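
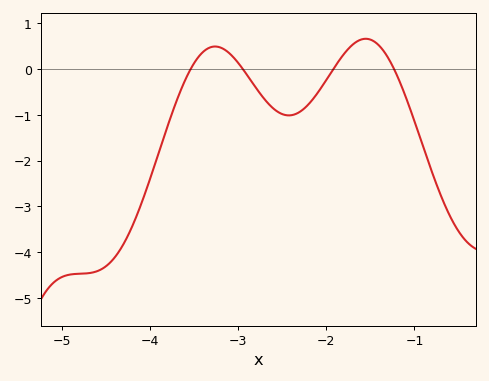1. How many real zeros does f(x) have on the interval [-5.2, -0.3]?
4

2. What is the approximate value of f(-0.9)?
-1.7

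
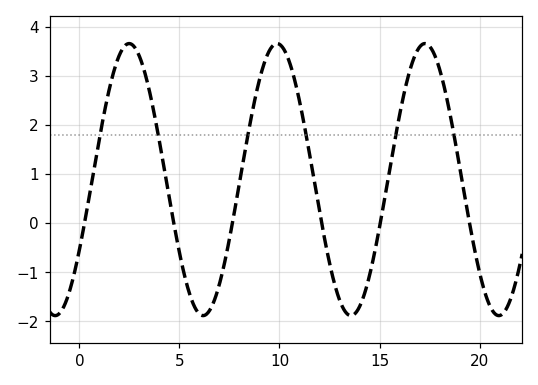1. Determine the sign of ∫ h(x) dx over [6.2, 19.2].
positive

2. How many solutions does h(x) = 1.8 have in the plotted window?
6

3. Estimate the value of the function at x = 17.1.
3.6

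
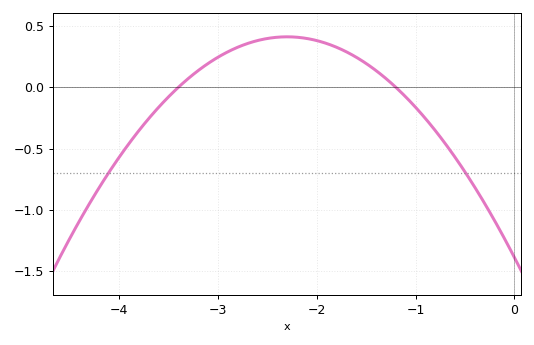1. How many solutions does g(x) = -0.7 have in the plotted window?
2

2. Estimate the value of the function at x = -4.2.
-0.816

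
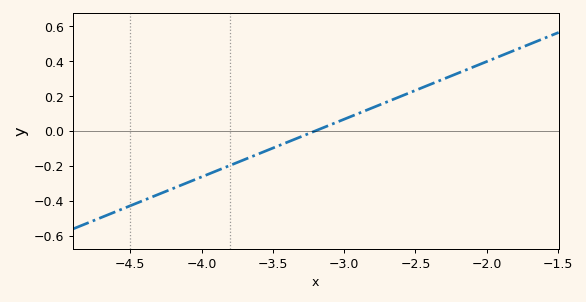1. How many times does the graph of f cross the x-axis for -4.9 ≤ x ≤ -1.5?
1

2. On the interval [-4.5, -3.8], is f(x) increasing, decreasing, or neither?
increasing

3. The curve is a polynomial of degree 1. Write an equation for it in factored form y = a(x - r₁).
y = 0.33(x + 3.2)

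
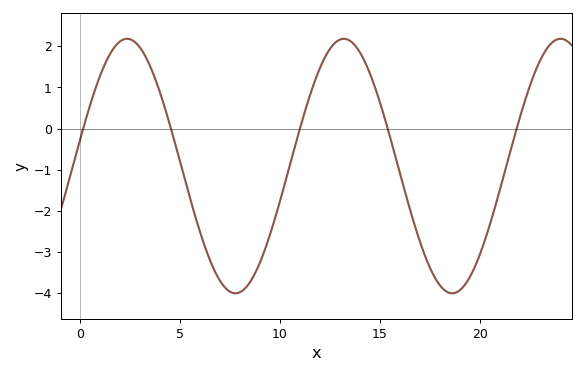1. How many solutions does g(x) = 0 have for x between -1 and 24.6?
5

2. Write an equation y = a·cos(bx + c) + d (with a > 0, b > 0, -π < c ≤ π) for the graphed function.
y = 3.09cos(0.58x - 1.4) - 0.91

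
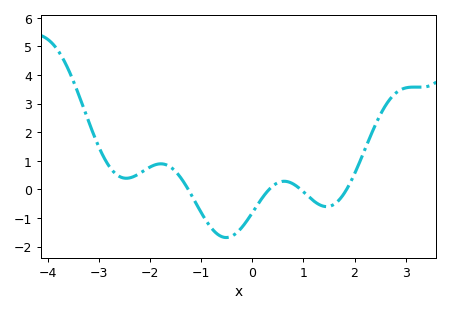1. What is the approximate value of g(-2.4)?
0.4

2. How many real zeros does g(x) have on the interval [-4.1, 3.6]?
4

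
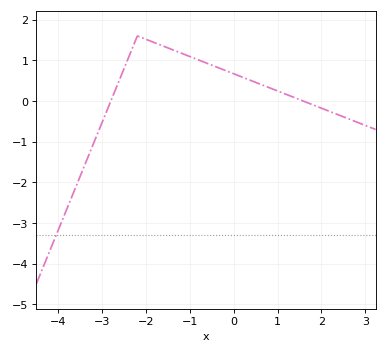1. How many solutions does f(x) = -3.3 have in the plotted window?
1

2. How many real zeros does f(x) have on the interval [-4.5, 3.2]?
2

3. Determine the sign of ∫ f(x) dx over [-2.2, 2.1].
positive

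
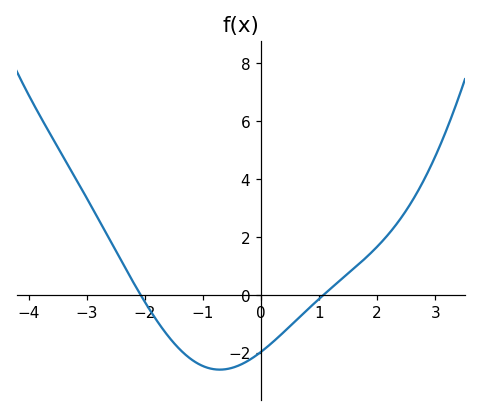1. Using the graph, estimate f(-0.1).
-2.2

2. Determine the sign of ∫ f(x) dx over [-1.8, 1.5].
negative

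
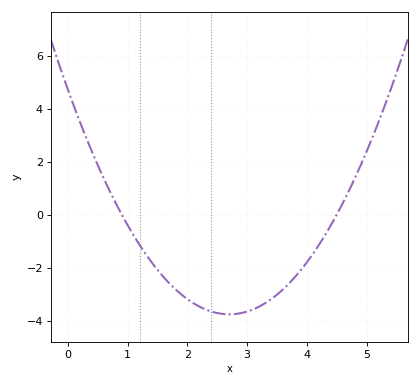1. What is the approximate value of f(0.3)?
2.92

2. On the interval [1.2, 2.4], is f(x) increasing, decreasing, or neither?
decreasing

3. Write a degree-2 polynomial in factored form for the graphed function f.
y = 1.16(x - 0.9)(x - 4.5)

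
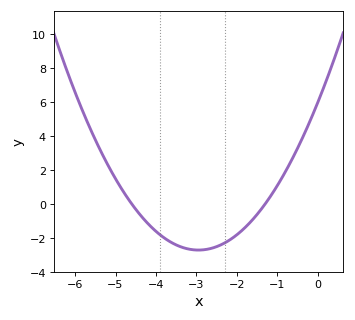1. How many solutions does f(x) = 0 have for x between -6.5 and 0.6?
2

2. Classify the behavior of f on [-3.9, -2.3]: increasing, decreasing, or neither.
neither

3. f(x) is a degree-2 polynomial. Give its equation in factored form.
y = 1(x + 4.6)(x + 1.3)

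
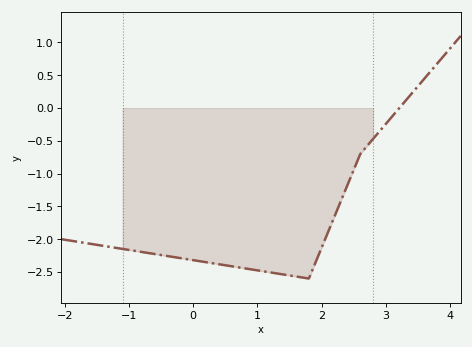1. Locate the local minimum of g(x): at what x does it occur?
1.8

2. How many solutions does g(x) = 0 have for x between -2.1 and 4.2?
1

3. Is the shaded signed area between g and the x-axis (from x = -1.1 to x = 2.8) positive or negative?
negative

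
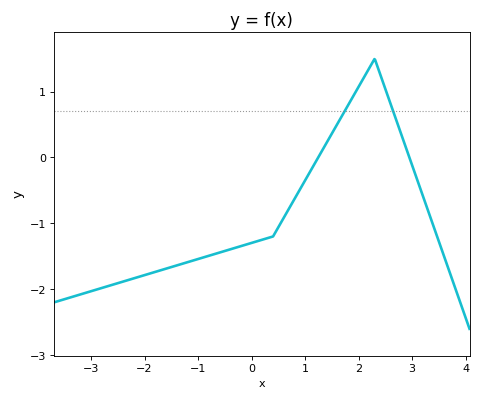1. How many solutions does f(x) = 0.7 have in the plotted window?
2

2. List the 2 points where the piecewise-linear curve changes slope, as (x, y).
(0.4, -1.2); (2.3, 1.5)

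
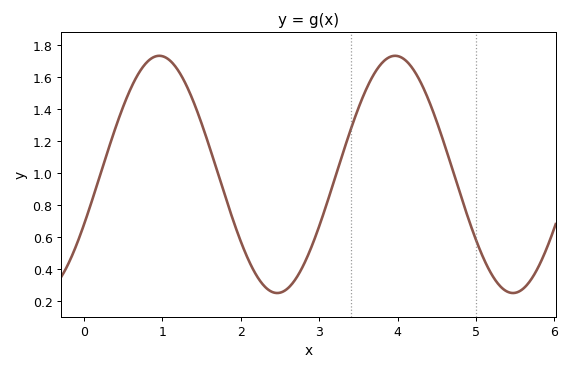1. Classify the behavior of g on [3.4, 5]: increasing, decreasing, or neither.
neither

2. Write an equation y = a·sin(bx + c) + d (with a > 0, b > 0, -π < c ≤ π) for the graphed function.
y = 0.74sin(2.09x - 0.44) + 0.99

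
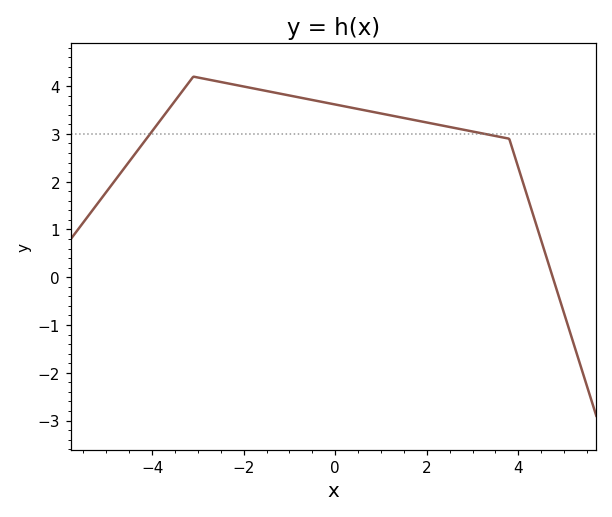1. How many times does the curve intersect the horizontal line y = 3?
2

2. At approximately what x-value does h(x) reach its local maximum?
-3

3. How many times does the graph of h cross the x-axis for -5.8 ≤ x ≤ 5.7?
1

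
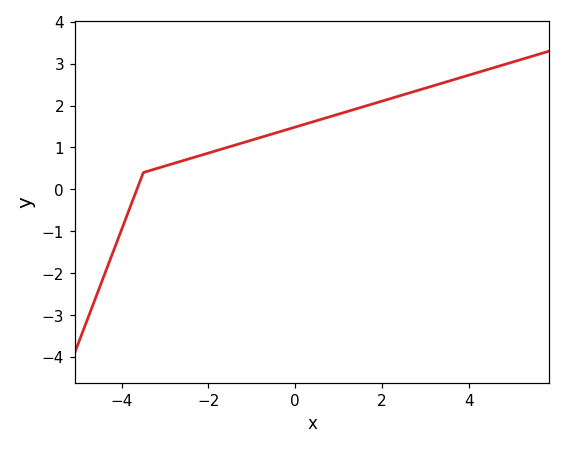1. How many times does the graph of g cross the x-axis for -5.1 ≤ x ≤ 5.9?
1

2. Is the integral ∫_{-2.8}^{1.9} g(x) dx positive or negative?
positive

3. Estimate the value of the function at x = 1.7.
2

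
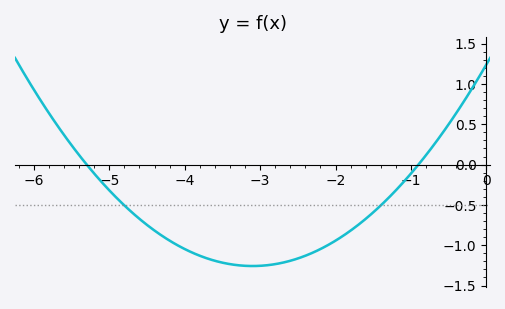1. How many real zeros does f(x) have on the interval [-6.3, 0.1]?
2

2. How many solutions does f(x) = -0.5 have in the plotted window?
2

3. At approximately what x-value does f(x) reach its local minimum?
-3.1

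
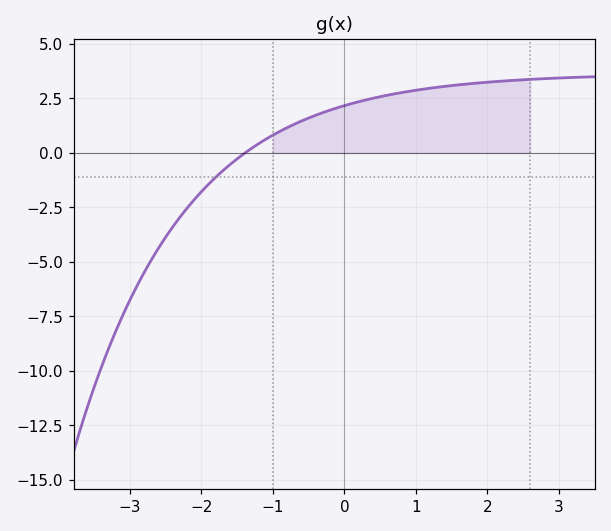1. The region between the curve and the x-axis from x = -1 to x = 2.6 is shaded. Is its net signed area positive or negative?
positive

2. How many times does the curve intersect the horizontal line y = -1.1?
1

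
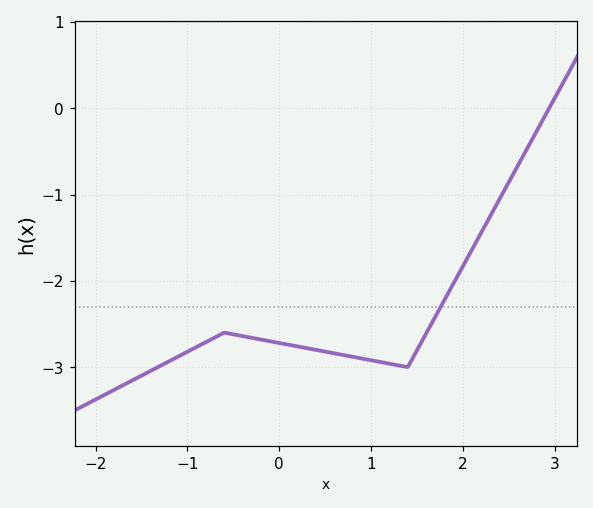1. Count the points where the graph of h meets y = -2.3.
1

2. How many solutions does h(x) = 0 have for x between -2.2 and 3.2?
1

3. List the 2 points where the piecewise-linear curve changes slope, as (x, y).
(-0.6, -2.6); (1.4, -3)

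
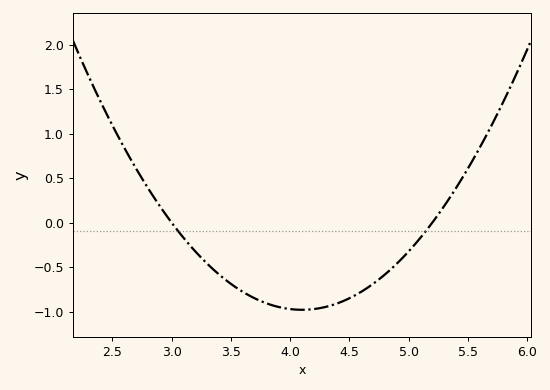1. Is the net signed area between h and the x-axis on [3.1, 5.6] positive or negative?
negative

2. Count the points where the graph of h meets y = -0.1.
2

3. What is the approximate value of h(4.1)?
-1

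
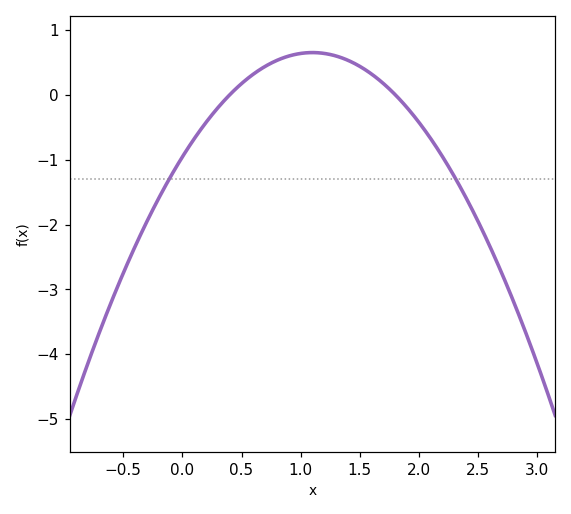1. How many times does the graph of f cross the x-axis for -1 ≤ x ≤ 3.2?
2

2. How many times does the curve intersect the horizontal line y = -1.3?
2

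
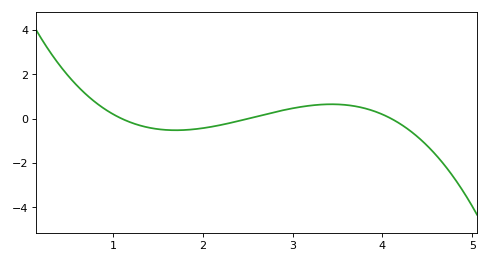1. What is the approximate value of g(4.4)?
-0.846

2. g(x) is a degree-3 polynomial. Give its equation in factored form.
y = -0.45(x - 1.1)(x - 2.5)(x - 4.1)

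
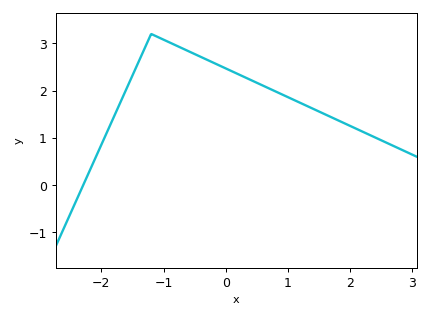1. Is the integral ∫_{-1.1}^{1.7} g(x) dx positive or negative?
positive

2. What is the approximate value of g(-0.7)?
2.9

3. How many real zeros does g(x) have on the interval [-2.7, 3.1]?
1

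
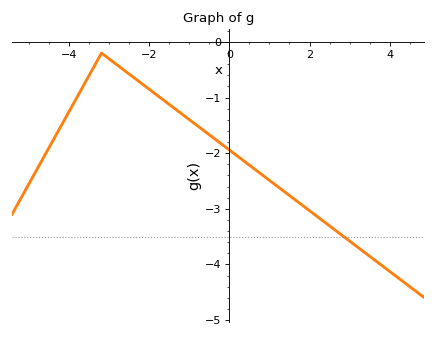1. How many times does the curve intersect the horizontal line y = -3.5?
1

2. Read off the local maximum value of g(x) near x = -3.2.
-0.2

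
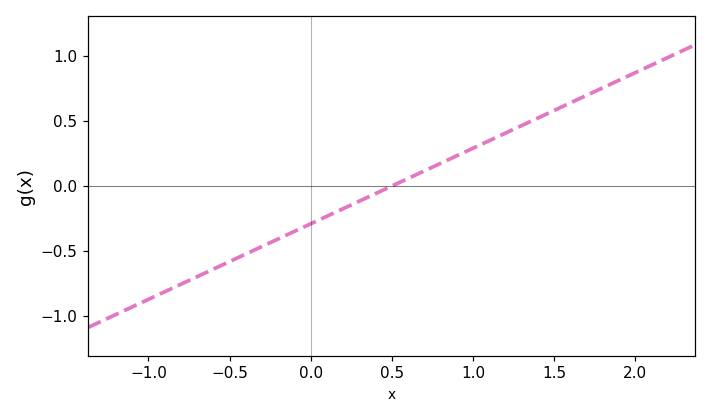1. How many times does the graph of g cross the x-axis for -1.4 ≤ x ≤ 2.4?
1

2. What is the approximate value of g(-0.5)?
-0.58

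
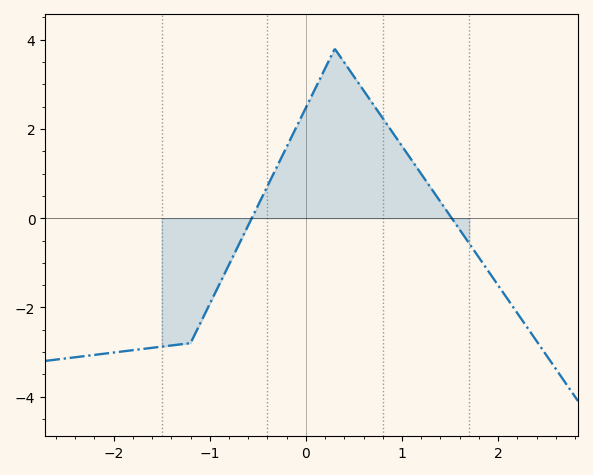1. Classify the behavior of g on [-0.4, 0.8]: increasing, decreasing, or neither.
neither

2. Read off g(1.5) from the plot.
0.055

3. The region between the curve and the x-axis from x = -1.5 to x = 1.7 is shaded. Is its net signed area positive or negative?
positive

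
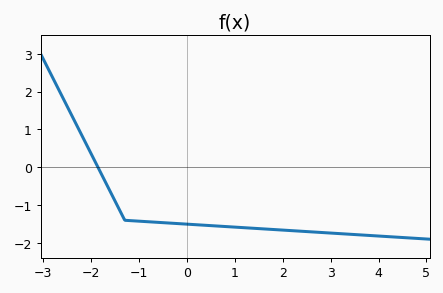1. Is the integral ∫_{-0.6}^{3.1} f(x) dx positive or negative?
negative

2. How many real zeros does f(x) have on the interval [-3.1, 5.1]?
1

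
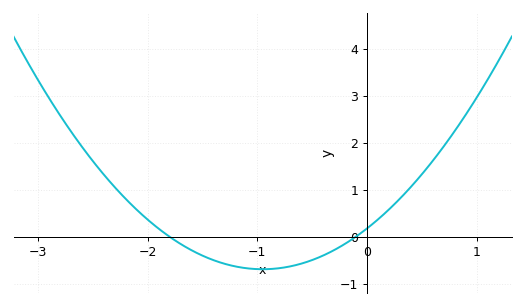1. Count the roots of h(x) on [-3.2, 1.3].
2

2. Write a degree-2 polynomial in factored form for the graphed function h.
y = 0.96(x + 1.8)(x + 0.1)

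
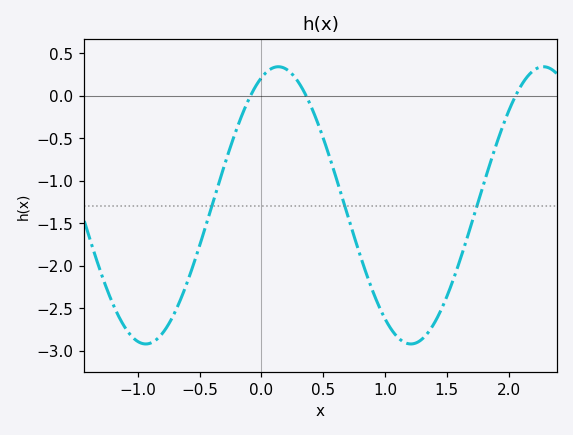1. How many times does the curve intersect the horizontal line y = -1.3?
3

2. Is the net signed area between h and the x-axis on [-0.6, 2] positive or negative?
negative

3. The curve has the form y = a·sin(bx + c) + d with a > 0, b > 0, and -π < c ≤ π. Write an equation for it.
y = 1.63sin(2.93x + 1.17) - 1.29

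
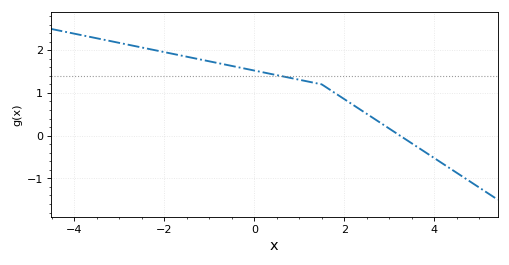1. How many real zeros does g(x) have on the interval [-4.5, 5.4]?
1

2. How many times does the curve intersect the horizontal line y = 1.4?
1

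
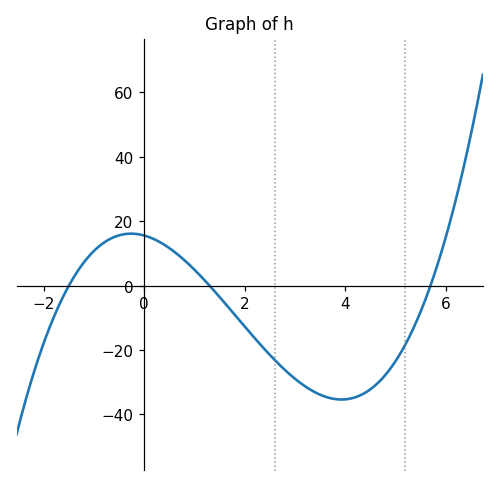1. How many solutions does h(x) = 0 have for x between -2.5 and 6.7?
3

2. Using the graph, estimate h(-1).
10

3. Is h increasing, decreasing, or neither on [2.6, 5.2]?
neither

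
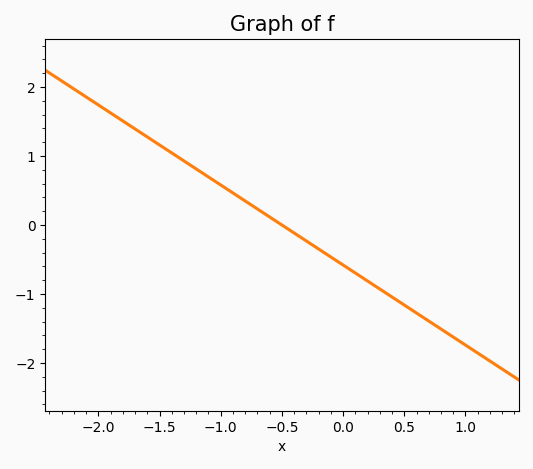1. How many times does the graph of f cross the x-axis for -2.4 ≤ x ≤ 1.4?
1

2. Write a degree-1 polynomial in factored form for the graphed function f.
y = -1.16(x + 0.5)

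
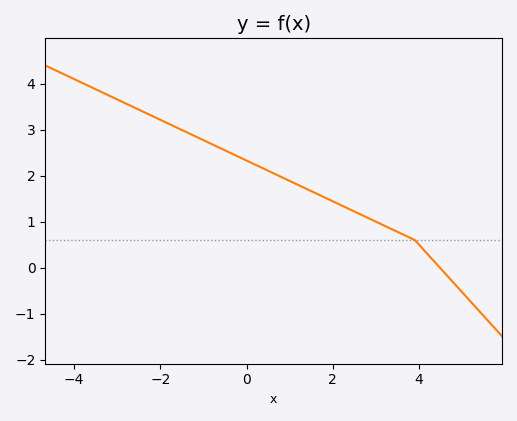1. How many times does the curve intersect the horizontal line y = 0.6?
1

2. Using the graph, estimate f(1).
1.9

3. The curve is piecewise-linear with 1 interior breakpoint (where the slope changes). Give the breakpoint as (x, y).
(3.9, 0.6)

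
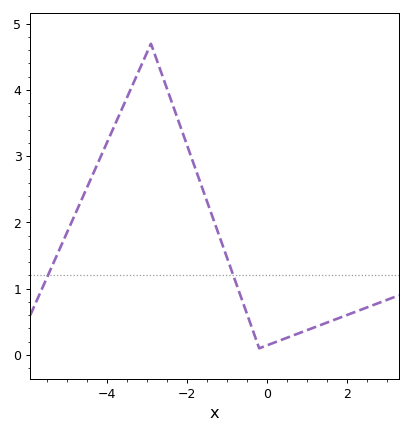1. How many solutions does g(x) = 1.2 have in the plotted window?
2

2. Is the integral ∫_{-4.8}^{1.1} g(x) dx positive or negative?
positive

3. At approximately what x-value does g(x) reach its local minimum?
-0.2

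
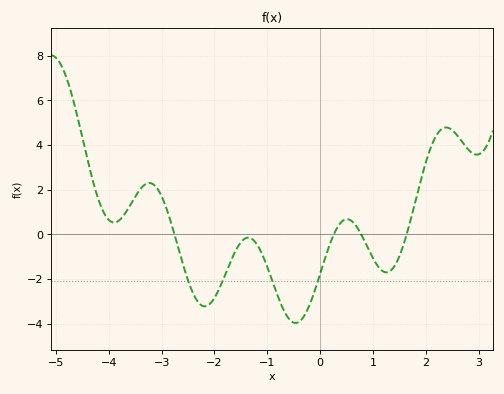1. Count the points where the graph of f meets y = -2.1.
4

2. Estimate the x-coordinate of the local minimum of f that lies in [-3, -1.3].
-2.19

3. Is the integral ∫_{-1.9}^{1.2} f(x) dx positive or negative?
negative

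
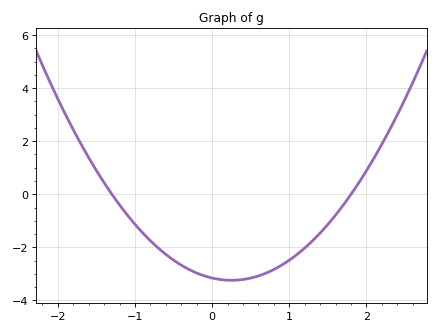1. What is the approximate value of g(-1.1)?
-0.783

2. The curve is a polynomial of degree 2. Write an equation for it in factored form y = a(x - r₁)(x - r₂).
y = 1.35(x + 1.3)(x - 1.8)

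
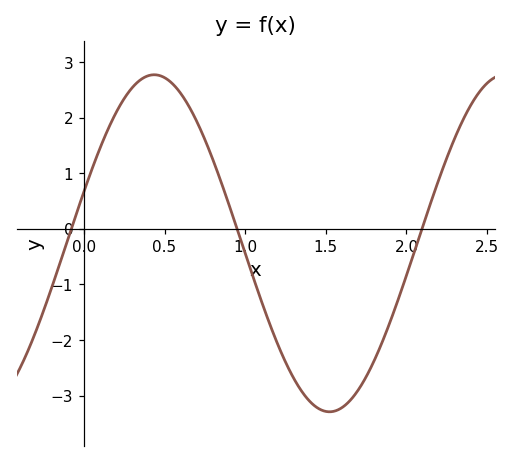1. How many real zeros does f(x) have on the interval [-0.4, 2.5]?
3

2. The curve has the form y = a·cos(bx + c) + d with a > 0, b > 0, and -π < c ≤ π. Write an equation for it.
y = 3.03cos(2.89x - 1.26) - 0.26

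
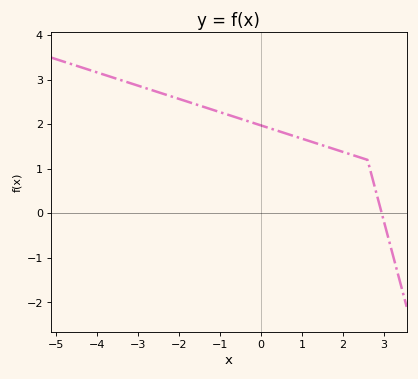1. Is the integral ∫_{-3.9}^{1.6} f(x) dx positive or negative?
positive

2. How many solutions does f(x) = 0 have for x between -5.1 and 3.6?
1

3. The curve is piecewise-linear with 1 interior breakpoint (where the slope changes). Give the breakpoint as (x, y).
(2.6, 1.2)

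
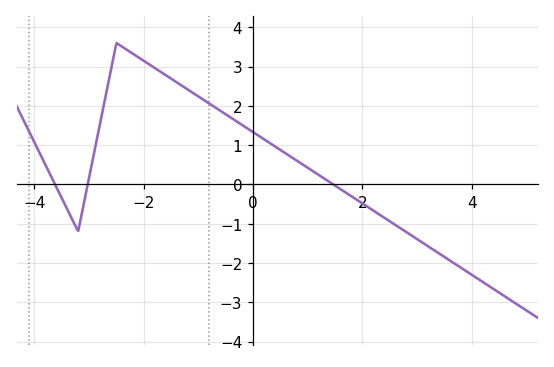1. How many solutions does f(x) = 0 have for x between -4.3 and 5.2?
3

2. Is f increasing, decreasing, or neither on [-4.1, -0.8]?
neither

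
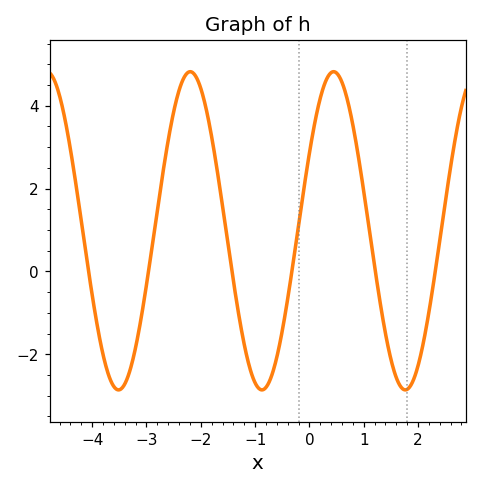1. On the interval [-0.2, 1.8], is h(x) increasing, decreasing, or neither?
neither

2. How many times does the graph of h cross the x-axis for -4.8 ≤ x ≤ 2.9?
6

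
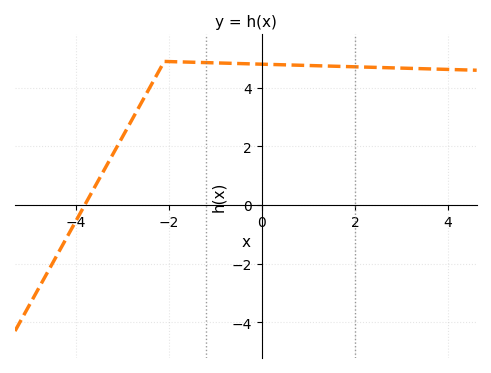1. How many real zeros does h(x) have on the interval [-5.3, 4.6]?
1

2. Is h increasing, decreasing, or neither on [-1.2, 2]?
decreasing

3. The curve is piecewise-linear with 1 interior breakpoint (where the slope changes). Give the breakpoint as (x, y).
(-2.1, 4.9)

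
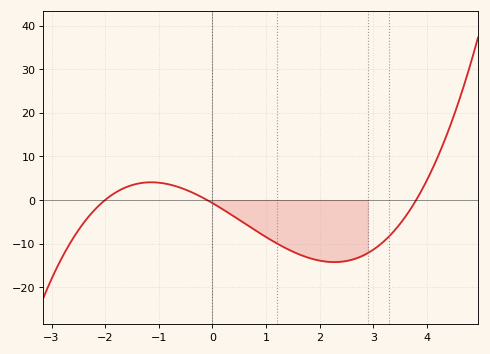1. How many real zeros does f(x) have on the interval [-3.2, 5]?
3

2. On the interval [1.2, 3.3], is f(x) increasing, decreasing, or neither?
neither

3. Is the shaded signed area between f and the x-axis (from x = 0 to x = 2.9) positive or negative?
negative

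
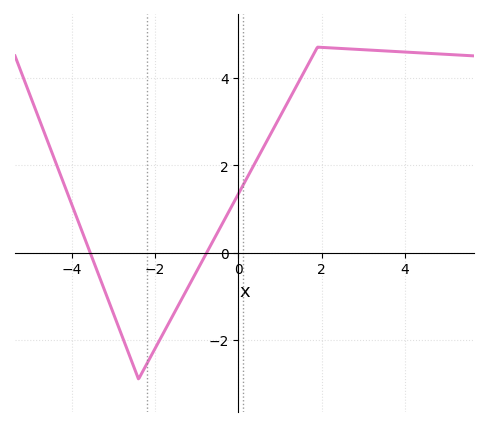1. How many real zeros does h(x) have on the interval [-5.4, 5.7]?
2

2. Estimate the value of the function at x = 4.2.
4.6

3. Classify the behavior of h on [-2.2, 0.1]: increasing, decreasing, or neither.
increasing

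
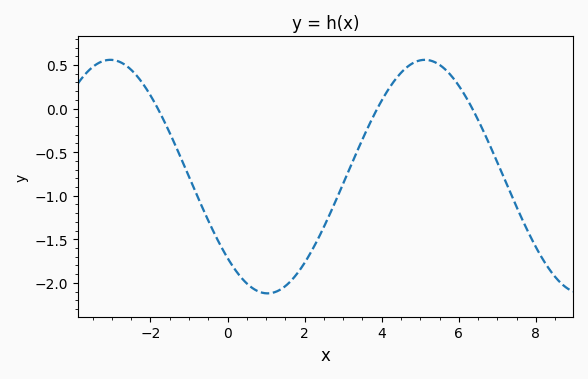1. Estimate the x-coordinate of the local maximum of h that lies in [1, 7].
5.12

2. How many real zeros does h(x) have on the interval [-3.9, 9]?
3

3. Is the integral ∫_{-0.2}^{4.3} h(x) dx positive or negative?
negative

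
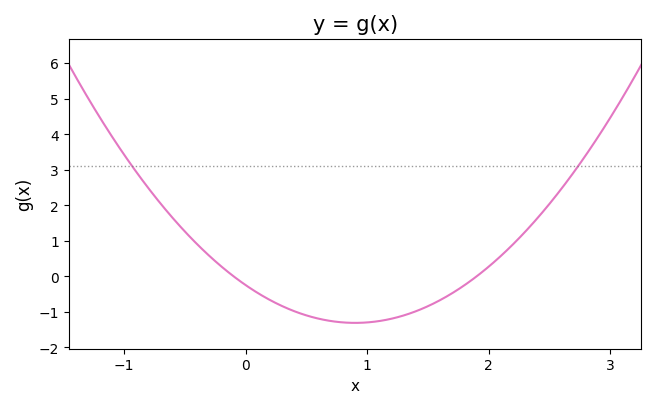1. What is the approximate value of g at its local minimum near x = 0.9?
-1.31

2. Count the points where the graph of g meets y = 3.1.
2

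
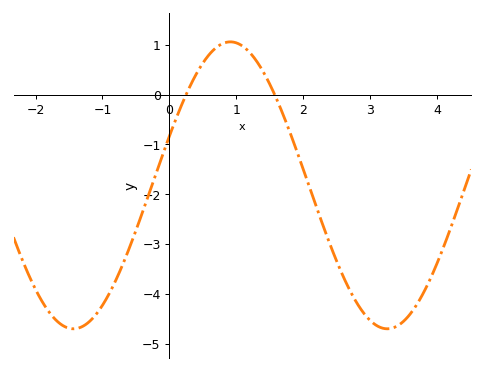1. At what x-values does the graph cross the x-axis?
0.249, 1.57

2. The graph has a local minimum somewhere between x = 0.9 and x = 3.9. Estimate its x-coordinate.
3.26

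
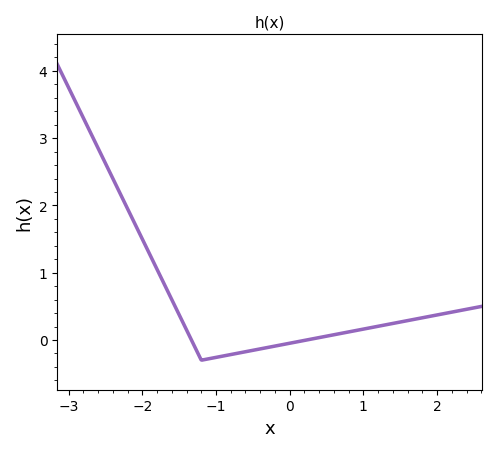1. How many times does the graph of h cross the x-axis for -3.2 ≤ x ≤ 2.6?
2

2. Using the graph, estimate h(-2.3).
2.2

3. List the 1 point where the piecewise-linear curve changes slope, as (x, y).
(-1.2, -0.3)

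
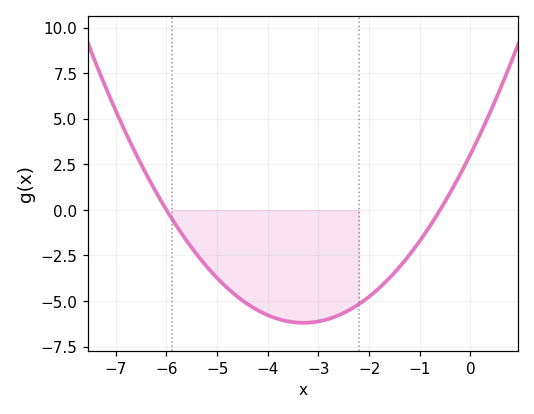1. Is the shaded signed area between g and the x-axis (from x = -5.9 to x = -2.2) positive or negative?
negative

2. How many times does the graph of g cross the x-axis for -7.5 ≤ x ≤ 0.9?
2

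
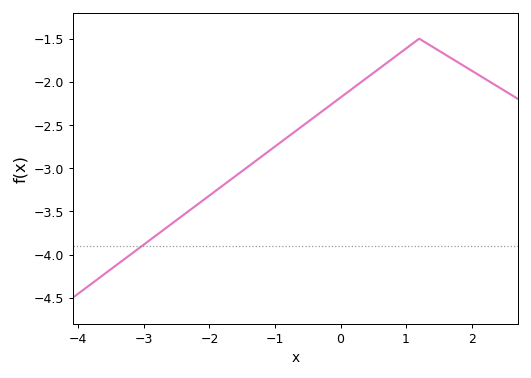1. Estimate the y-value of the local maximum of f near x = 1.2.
-1.5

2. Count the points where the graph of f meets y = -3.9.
1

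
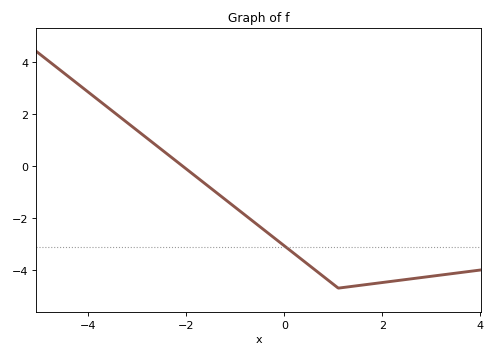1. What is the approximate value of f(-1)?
-1.6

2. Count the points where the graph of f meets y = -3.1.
1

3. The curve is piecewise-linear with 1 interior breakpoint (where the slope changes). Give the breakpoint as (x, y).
(1.1, -4.7)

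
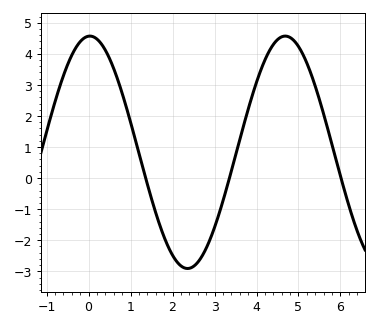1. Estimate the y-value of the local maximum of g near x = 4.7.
4.6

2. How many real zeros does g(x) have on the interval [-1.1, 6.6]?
3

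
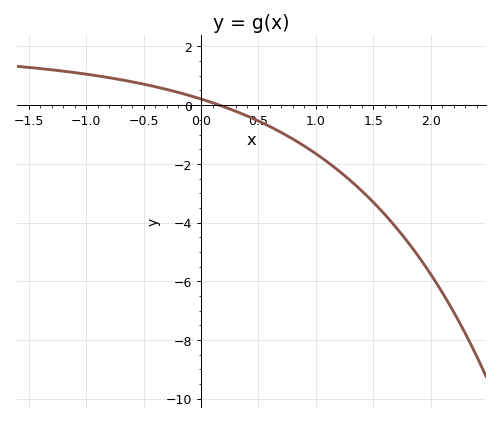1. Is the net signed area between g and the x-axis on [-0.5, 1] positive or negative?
negative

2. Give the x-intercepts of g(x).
0.2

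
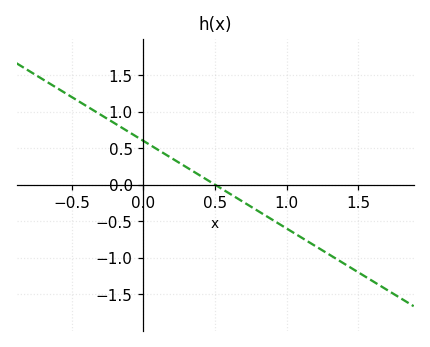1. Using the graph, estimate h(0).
0.6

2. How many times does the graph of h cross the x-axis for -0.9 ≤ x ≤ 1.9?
1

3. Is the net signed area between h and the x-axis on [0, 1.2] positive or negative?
negative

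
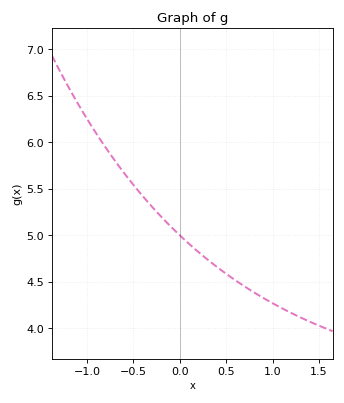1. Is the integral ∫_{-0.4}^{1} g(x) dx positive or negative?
positive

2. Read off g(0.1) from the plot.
4.9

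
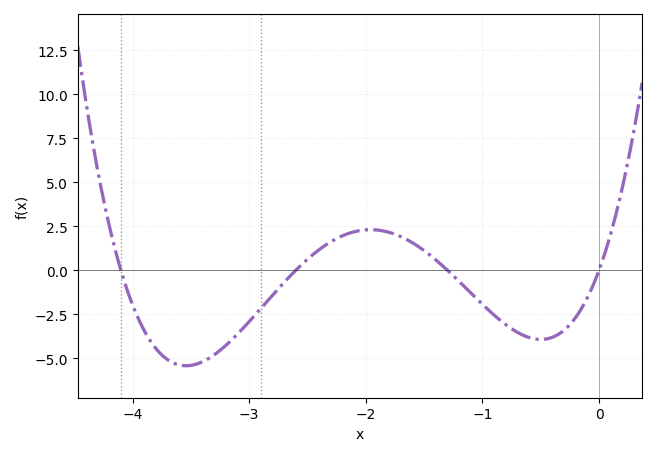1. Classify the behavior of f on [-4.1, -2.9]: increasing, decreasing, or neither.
neither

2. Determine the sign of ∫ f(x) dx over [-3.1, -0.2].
negative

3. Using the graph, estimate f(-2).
2.5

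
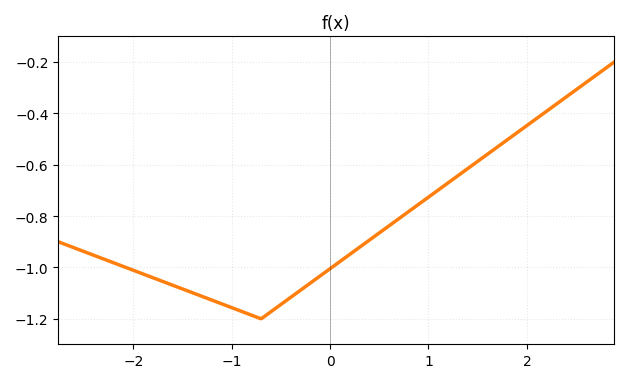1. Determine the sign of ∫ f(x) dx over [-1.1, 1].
negative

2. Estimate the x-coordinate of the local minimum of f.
-0.7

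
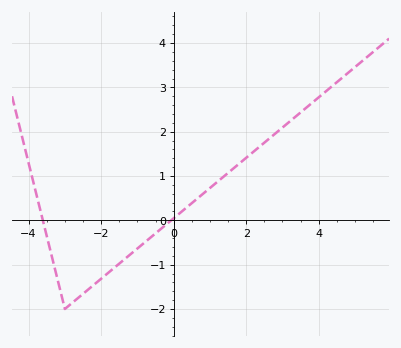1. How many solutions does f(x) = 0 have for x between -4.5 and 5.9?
2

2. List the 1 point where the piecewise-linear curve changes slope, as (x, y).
(-3, -2)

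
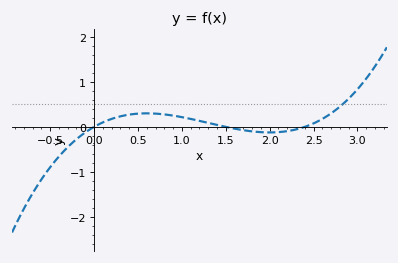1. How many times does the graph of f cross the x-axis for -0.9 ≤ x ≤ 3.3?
3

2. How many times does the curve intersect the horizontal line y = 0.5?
1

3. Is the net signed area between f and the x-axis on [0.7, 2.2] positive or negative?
positive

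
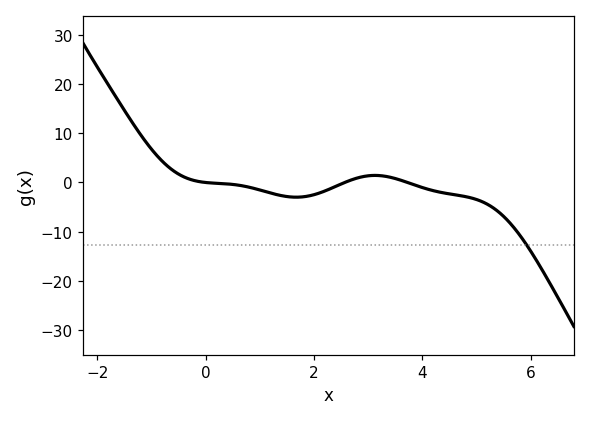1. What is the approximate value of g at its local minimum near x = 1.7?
-3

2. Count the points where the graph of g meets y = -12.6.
1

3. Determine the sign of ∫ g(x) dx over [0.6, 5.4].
negative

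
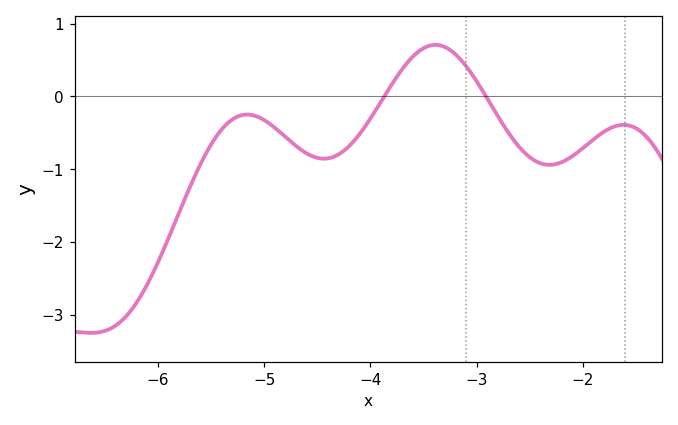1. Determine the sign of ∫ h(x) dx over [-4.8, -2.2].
negative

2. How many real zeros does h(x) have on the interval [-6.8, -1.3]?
2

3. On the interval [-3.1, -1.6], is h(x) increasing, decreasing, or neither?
neither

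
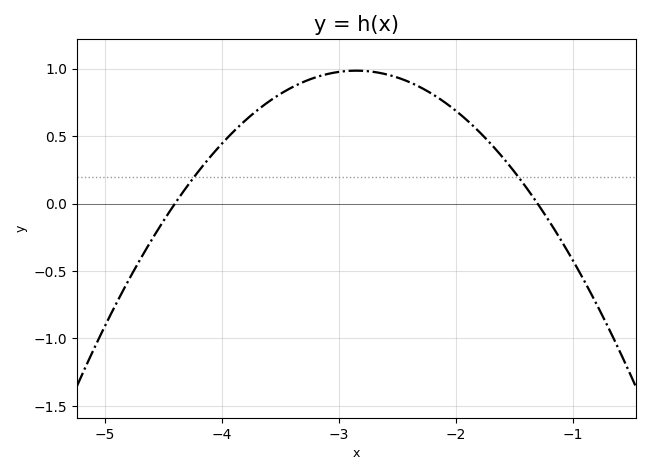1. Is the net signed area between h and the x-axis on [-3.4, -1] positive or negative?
positive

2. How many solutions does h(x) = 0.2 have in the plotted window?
2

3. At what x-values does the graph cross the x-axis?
-4.4, -1.3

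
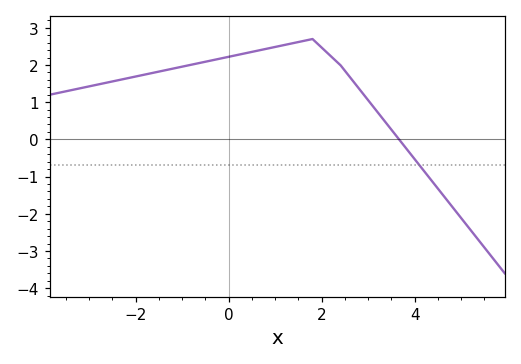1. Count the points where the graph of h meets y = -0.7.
1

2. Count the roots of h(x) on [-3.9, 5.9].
1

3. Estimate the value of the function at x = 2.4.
2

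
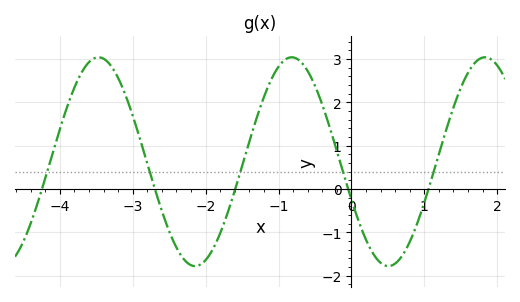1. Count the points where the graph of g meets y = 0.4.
5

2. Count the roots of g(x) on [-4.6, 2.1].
5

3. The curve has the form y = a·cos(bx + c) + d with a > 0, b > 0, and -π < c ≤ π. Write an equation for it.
y = 2.41cos(2.37x + 1.94) + 0.63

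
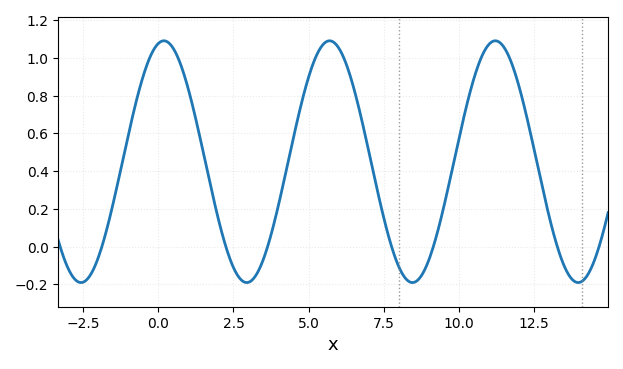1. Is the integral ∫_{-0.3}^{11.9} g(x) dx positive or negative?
positive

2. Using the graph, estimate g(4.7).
0.72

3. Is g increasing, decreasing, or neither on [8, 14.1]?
neither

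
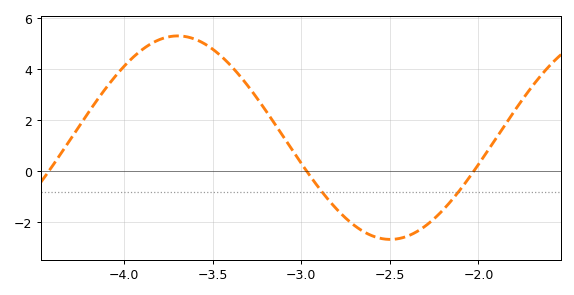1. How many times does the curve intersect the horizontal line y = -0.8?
2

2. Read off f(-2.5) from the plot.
-2.6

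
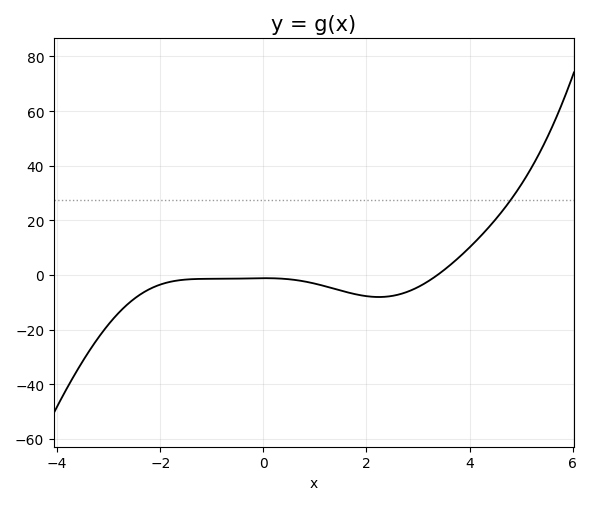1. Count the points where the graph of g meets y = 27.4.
1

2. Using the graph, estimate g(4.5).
20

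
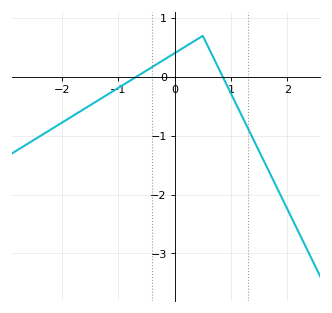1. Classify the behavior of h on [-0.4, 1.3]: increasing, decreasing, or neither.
neither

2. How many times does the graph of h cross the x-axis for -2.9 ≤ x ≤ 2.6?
2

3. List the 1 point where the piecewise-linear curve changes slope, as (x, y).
(0.5, 0.7)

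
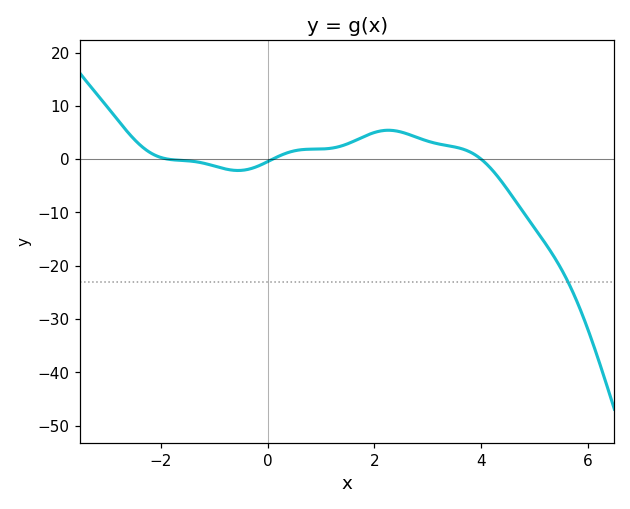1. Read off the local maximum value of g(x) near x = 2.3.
5.42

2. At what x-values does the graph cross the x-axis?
-1.87, 0.095, 4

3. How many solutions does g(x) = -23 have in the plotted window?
1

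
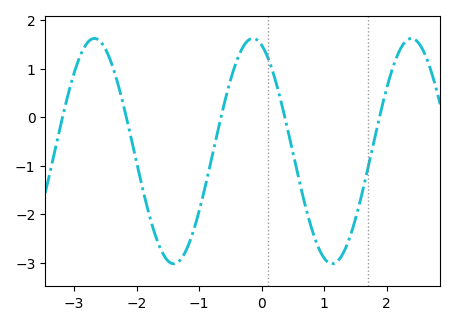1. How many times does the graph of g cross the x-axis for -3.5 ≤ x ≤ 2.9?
5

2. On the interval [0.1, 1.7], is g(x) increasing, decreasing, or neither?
neither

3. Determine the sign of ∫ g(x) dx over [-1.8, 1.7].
negative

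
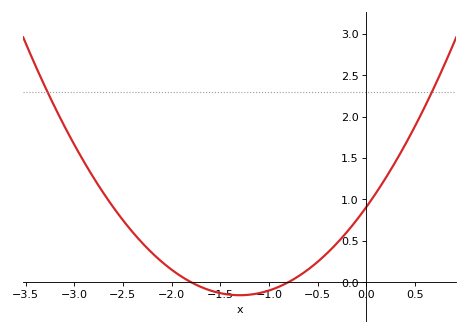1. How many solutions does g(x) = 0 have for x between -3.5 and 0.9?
2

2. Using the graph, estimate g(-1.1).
-0.132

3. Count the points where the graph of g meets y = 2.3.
2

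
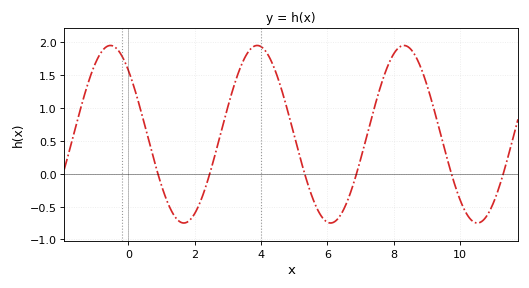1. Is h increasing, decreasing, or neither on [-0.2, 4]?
neither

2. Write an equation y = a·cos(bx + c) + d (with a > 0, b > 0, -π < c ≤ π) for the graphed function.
y = 1.35cos(1.4x + 0.77) + 0.6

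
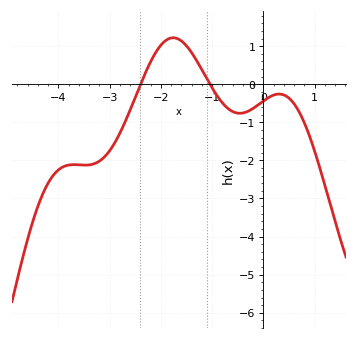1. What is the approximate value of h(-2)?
1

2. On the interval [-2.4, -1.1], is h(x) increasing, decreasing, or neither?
neither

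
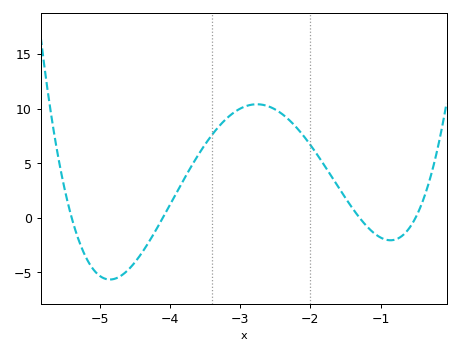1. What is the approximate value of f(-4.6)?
-4.82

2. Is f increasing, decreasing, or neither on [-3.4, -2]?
neither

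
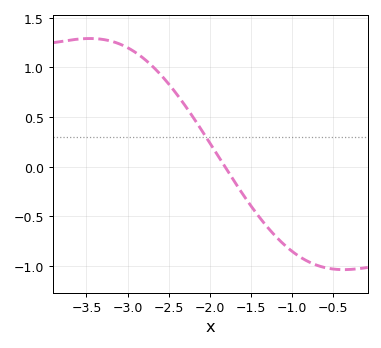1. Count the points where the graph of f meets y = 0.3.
1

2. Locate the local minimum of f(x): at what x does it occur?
-0.375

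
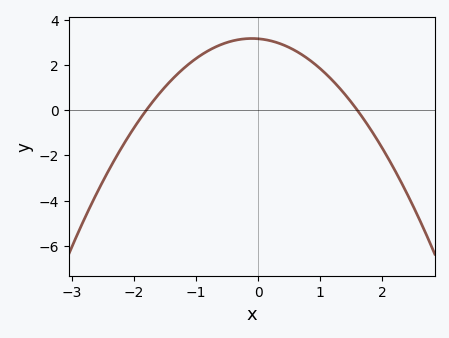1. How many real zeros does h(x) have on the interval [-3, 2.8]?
2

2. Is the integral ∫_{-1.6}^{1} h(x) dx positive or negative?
positive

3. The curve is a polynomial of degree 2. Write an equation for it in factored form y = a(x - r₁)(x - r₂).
y = -1.1(x + 1.8)(x - 1.6)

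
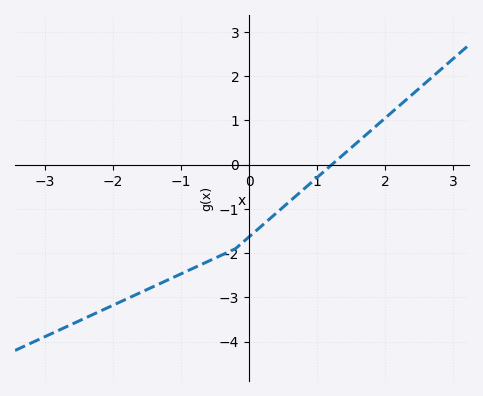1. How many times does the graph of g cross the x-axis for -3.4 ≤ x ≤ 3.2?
1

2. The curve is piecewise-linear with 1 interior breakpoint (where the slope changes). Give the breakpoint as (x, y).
(-0.2, -1.9)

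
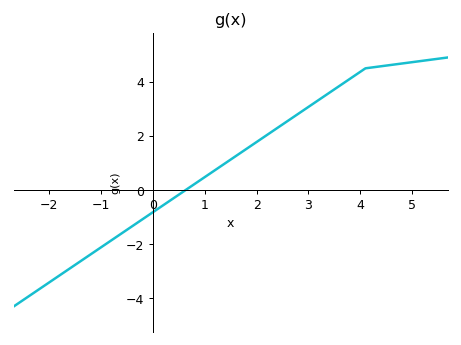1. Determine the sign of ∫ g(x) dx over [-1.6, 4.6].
positive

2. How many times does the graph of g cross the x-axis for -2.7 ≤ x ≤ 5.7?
1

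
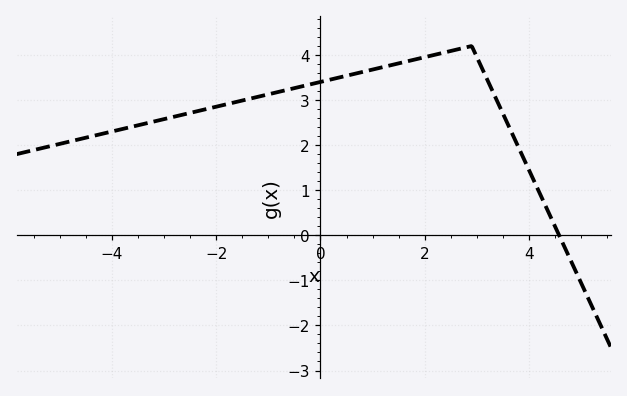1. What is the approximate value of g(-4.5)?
2.16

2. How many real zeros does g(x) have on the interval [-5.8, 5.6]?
1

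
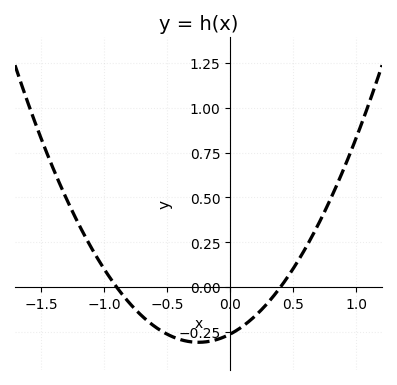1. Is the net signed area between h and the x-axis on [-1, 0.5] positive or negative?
negative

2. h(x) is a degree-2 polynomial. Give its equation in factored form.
y = 0.73(x + 0.9)(x - 0.4)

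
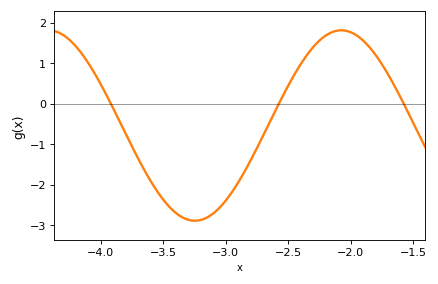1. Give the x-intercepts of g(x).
-3.9, -2.55, -1.6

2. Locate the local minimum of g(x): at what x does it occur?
-3.25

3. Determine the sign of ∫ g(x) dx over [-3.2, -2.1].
negative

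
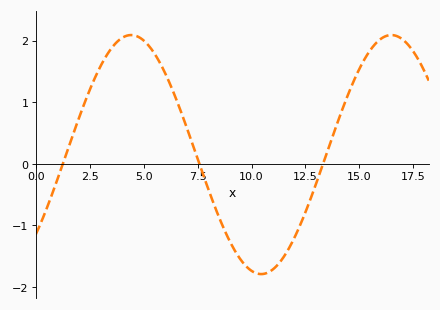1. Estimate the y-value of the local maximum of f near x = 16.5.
2.1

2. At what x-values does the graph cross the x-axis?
1, 7.5, 13.5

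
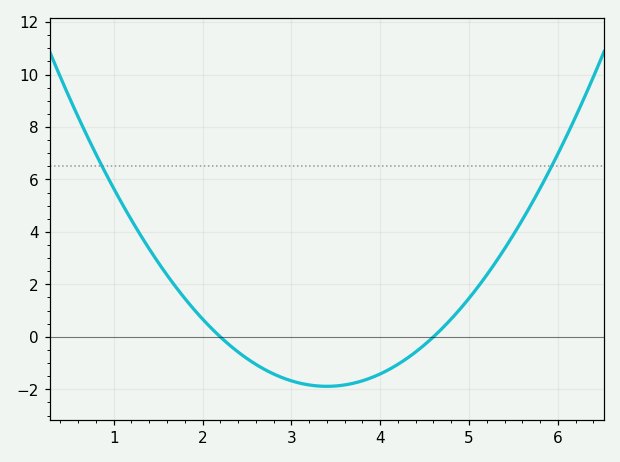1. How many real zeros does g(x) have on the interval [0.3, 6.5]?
2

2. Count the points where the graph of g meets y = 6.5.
2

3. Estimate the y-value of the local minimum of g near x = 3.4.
-1.89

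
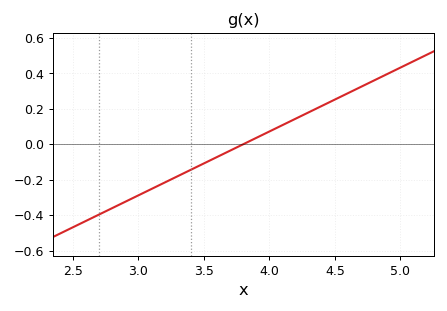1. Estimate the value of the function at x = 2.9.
-0.32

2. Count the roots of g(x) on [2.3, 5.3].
1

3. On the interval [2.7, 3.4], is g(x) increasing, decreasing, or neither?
increasing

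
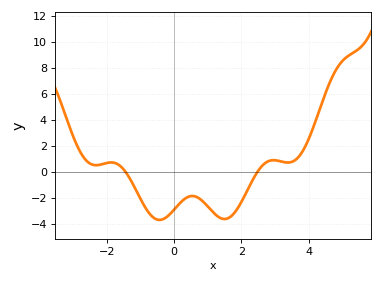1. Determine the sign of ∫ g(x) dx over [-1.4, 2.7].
negative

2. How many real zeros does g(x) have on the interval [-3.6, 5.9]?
2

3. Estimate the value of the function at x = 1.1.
-3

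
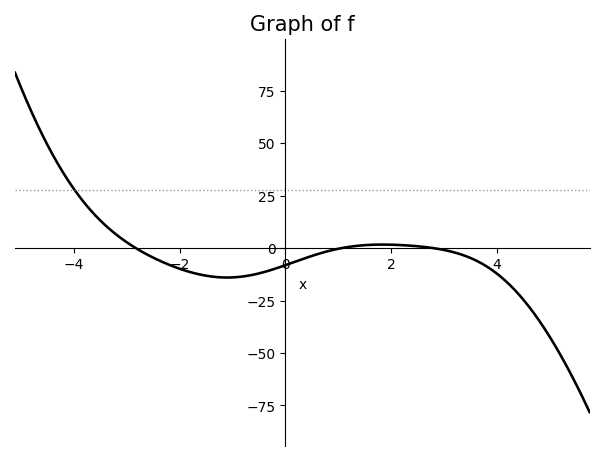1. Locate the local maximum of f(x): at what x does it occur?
1.84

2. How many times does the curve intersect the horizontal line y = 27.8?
1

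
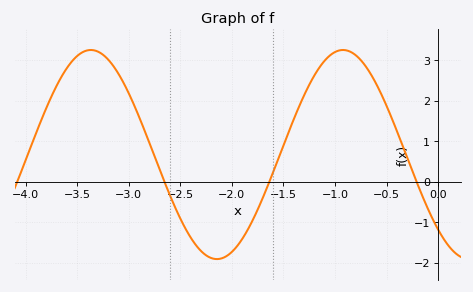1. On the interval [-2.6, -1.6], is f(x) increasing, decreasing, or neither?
neither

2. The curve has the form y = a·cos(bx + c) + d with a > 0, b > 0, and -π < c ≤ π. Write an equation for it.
y = 2.58cos(2.6x + 2.4) + 0.67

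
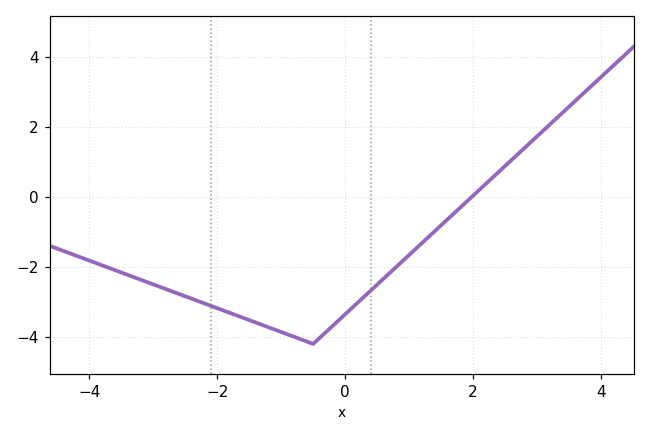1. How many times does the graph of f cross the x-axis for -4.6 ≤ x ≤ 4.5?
1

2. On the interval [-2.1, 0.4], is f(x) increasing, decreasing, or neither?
neither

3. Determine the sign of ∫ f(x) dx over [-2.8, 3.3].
negative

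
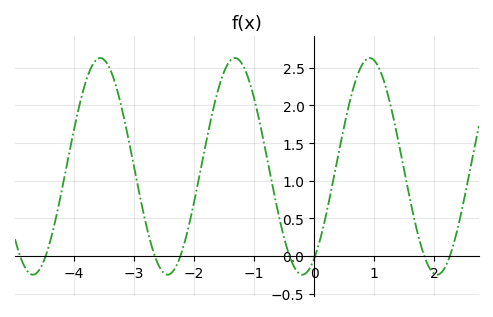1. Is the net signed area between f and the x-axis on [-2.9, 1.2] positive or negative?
positive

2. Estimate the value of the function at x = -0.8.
1.35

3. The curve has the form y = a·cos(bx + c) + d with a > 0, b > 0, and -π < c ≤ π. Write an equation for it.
y = 1.44cos(2.8x - 2.6) + 1.19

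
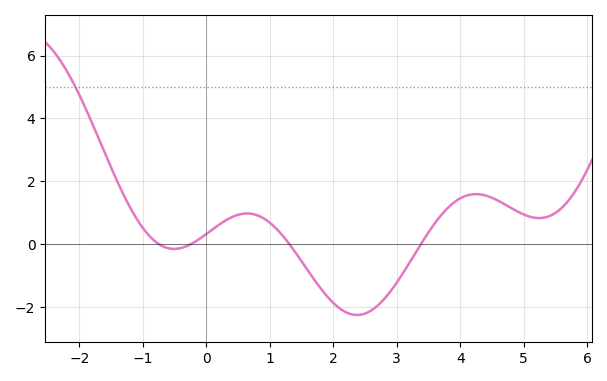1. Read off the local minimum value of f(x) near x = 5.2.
0.836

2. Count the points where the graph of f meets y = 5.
1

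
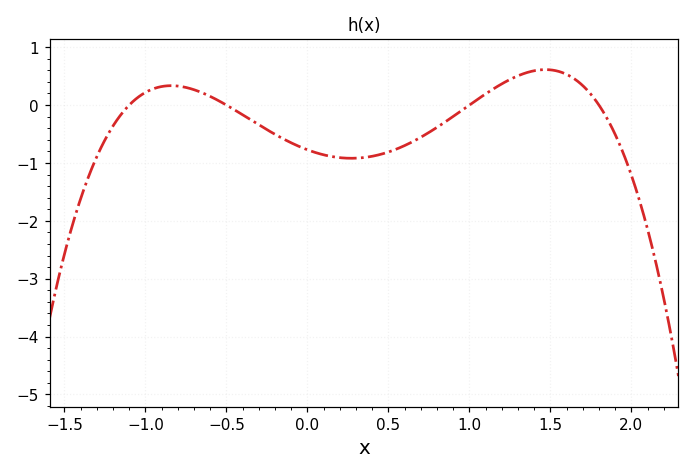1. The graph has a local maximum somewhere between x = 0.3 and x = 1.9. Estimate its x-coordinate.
1.47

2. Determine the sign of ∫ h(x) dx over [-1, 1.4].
negative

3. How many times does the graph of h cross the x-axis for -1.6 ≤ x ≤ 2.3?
4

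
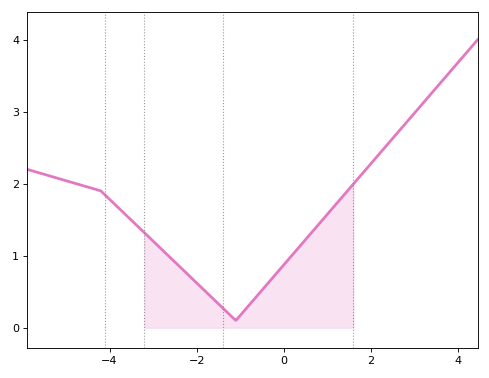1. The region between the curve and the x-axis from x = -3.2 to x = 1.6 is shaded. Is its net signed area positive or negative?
positive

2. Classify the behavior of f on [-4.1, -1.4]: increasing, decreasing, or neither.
decreasing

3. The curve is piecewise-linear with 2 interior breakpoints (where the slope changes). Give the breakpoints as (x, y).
(-4.2, 1.9); (-1.1, 0.1)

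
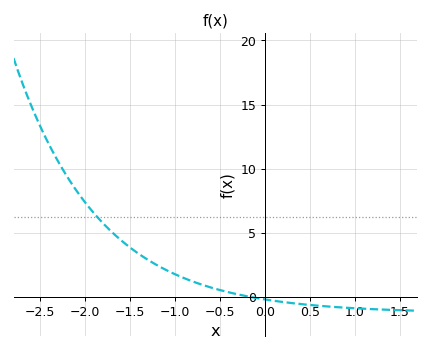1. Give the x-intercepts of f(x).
-0.2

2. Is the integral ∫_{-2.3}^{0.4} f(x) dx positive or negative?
positive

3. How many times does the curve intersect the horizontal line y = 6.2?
1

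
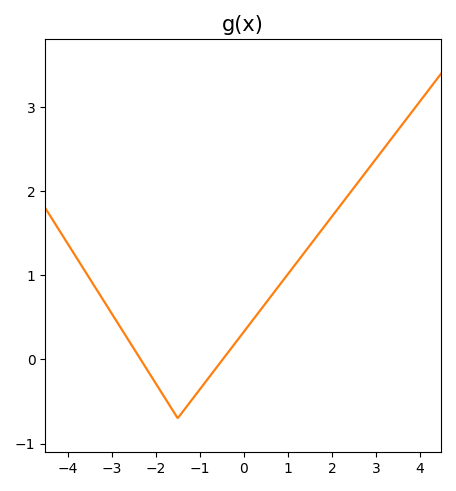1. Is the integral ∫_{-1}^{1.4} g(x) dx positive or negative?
positive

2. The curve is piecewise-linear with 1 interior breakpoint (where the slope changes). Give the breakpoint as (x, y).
(-1.5, -0.7)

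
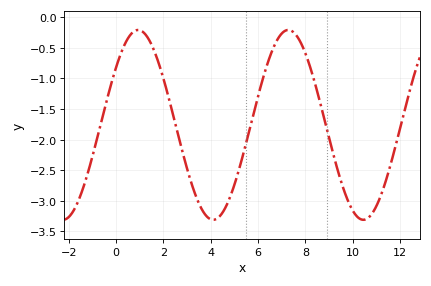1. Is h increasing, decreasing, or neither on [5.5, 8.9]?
neither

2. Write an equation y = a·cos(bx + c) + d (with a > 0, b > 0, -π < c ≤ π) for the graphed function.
y = 1.55cos(0.99x - 0.92) - 1.76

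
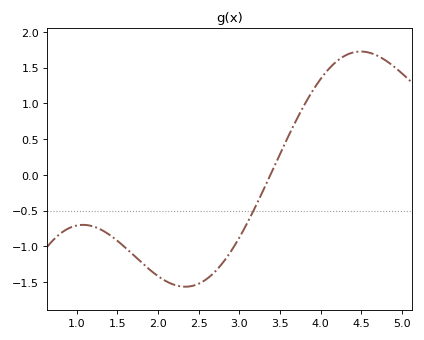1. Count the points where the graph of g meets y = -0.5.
1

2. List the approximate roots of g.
3.4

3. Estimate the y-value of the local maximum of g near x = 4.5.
1.75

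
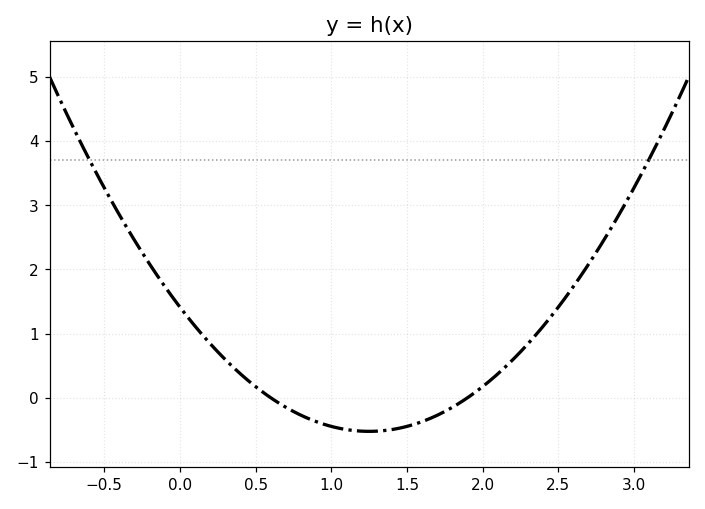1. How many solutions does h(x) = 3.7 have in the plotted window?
2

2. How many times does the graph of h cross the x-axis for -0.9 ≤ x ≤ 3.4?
2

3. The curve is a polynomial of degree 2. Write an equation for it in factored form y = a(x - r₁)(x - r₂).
y = 1.24(x - 0.6)(x - 1.9)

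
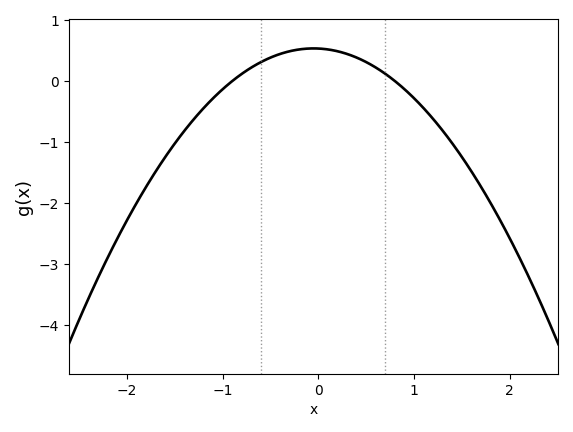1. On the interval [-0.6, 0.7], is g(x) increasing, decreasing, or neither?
neither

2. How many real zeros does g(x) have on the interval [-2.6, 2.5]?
2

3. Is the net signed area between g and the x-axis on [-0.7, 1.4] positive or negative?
positive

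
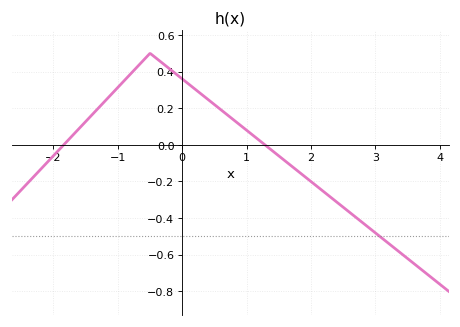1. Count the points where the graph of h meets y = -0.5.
1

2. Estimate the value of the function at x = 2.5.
-0.341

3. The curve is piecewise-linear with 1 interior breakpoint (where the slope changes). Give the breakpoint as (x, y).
(-0.5, 0.5)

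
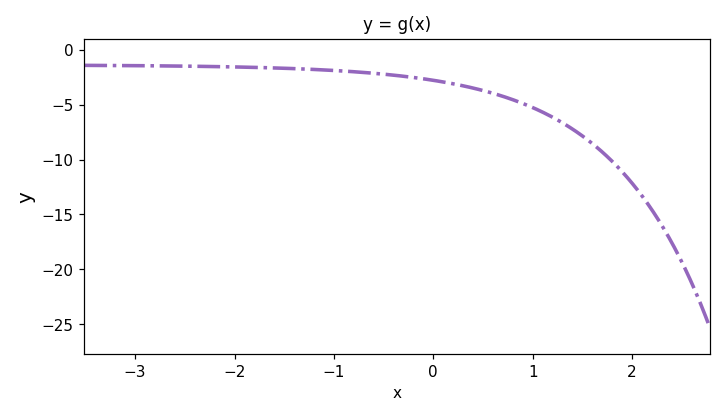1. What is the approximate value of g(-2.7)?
-1.48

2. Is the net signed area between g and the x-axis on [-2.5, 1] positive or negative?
negative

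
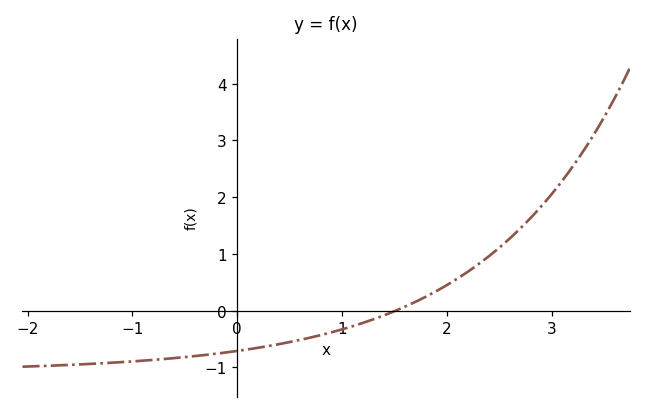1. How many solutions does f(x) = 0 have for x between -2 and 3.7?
1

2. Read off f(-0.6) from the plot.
-0.836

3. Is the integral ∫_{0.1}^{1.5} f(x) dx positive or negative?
negative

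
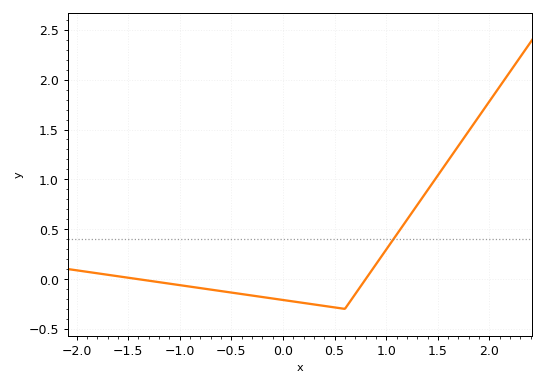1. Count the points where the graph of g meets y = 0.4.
1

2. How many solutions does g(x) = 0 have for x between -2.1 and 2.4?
2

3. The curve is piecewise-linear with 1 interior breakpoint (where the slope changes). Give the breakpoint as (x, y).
(0.6, -0.3)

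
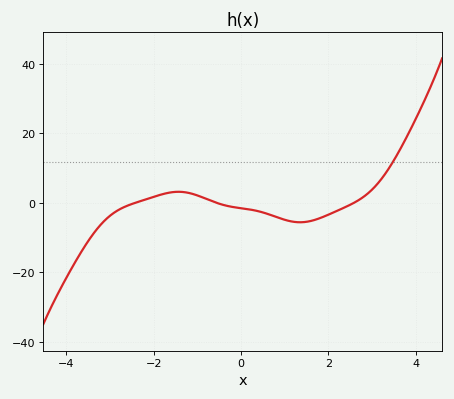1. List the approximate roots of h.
-2.4, -0.6, 2.6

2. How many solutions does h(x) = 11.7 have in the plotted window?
1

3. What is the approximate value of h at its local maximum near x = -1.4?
4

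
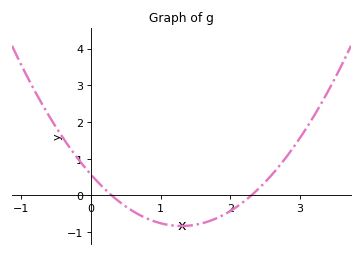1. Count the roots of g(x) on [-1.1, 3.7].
2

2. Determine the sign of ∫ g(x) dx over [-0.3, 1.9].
negative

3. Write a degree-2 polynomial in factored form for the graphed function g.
y = 0.83(x - 0.3)(x - 2.3)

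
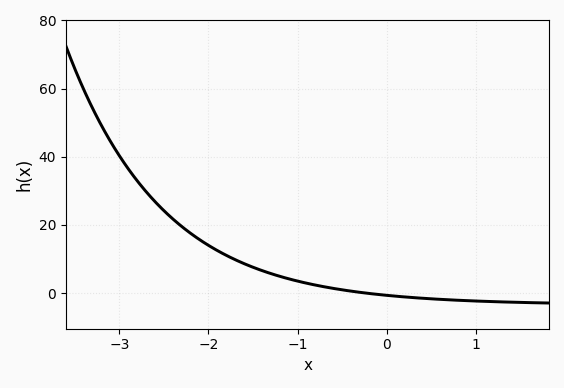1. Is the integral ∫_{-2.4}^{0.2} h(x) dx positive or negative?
positive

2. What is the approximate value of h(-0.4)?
0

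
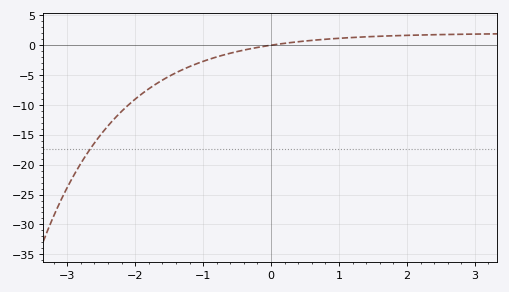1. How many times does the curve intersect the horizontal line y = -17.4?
1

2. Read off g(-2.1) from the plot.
-10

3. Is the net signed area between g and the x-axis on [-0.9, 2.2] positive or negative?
positive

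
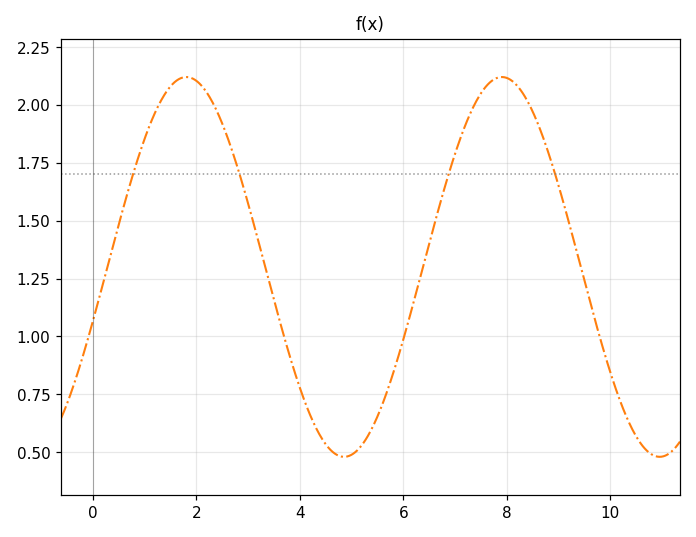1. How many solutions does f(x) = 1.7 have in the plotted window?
4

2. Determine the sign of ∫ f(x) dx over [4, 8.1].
positive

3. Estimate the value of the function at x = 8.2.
2.08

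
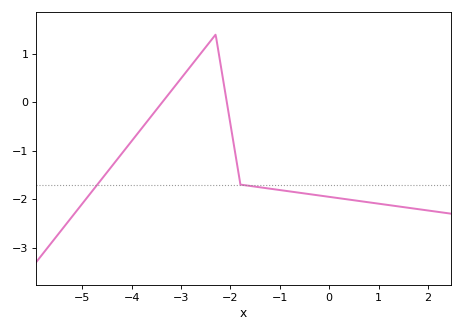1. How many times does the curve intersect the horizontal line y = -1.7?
2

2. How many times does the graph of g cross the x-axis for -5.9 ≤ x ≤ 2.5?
2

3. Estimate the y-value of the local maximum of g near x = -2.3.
1.4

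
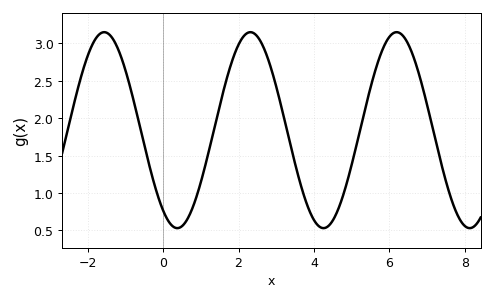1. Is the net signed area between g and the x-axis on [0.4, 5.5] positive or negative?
positive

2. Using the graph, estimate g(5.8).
2.9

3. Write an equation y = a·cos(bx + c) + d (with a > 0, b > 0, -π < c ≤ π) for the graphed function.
y = 1.31cos(1.6x + 2.5) + 1.84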